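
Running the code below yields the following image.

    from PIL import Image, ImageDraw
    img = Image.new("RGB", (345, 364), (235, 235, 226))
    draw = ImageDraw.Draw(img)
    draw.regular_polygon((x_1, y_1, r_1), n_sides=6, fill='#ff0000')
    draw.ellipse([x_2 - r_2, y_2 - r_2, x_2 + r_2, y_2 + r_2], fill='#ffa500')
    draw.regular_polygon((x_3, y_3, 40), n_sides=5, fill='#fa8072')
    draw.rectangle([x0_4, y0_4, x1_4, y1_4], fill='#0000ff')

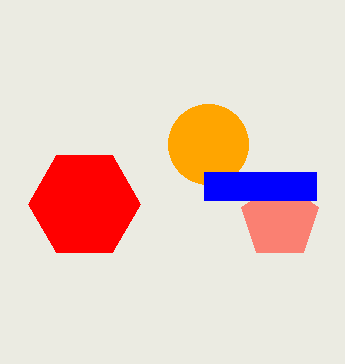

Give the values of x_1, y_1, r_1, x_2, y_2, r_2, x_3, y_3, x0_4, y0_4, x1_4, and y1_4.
x_1 = 84
y_1 = 204
r_1 = 56
x_2 = 208
y_2 = 144
r_2 = 40
x_3 = 280
y_3 = 220
x0_4 = 204
y0_4 = 172
x1_4 = 316
y1_4 = 200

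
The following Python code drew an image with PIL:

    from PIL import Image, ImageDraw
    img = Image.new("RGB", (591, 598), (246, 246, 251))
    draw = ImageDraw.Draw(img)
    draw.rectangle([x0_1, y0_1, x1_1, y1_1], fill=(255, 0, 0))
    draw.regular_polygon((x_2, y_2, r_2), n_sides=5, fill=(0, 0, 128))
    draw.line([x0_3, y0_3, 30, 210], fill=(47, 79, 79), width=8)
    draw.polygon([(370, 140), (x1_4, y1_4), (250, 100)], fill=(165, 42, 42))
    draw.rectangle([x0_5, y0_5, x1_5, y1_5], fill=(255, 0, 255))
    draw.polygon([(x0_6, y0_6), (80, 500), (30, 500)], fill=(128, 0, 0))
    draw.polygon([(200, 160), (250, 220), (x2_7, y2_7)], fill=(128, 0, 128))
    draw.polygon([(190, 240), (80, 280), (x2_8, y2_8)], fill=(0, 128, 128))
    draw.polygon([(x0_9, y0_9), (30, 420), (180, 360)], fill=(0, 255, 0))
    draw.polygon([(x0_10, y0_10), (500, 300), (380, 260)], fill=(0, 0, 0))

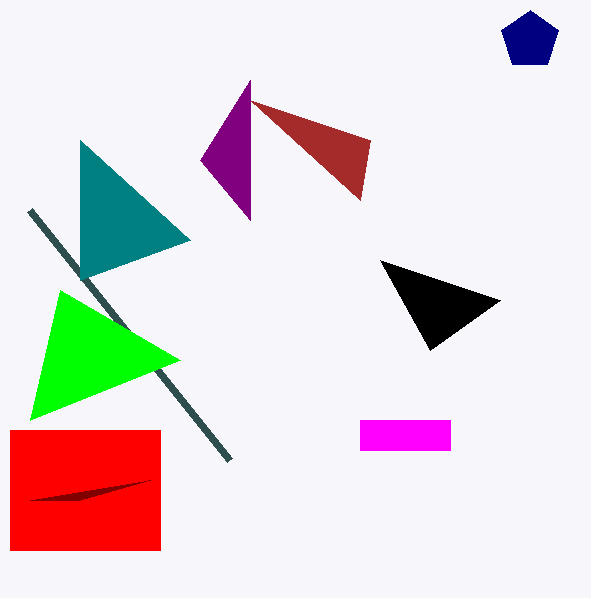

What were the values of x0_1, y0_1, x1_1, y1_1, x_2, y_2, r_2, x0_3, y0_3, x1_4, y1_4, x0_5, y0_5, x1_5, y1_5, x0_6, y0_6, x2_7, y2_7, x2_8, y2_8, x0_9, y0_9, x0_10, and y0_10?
x0_1 = 10; y0_1 = 430; x1_1 = 160; y1_1 = 550; x_2 = 530; y_2 = 40; r_2 = 30; x0_3 = 230; y0_3 = 460; x1_4 = 360; y1_4 = 200; x0_5 = 360; y0_5 = 420; x1_5 = 450; y1_5 = 450; x0_6 = 150; y0_6 = 480; x2_7 = 250; y2_7 = 80; x2_8 = 80; y2_8 = 140; x0_9 = 60; y0_9 = 290; x0_10 = 430; y0_10 = 350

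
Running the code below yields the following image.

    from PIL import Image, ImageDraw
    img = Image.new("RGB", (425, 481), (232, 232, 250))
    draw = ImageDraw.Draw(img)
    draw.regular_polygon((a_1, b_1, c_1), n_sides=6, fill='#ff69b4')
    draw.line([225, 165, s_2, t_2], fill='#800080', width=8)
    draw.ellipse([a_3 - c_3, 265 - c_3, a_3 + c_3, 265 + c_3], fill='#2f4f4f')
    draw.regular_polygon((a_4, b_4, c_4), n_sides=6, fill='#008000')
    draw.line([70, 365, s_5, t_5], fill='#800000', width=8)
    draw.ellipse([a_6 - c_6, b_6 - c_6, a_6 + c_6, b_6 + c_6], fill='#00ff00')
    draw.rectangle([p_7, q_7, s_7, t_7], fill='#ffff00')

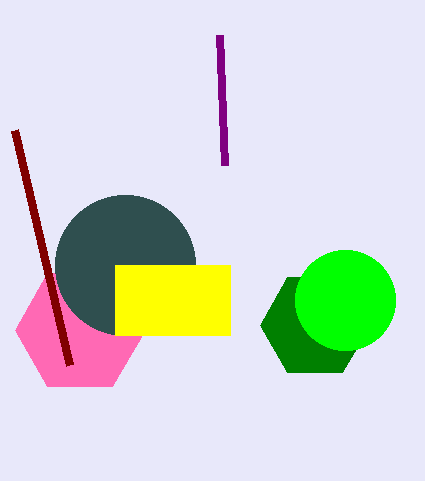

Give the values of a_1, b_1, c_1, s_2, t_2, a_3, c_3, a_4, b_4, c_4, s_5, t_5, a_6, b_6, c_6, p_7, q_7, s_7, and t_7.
a_1 = 80; b_1 = 330; c_1 = 65; s_2 = 220; t_2 = 35; a_3 = 125; c_3 = 70; a_4 = 315; b_4 = 325; c_4 = 55; s_5 = 15; t_5 = 130; a_6 = 345; b_6 = 300; c_6 = 50; p_7 = 115; q_7 = 265; s_7 = 230; t_7 = 335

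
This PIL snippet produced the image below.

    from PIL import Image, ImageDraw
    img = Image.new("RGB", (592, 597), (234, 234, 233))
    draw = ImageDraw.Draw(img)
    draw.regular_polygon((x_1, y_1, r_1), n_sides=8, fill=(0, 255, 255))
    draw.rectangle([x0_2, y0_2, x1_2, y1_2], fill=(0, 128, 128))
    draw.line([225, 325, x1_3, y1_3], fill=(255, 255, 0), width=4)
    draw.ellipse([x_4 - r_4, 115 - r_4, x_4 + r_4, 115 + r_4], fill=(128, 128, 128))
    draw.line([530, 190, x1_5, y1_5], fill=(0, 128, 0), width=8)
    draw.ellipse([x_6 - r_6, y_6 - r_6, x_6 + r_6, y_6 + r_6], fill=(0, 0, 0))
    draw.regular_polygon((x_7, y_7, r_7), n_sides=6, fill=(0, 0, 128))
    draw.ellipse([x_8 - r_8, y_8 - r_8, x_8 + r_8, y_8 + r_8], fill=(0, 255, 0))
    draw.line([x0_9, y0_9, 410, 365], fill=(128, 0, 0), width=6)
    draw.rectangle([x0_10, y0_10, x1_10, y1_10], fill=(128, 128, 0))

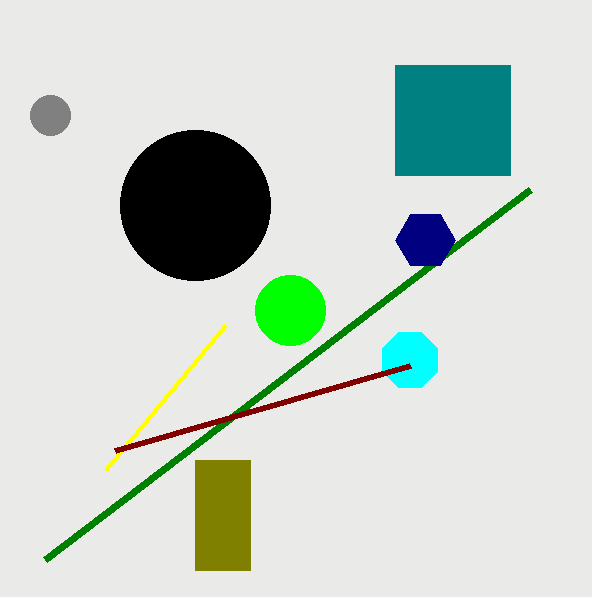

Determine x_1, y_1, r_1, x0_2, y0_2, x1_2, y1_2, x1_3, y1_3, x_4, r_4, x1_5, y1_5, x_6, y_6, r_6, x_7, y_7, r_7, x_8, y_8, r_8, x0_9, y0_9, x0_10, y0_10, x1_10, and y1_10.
x_1 = 410
y_1 = 360
r_1 = 30
x0_2 = 395
y0_2 = 65
x1_2 = 510
y1_2 = 175
x1_3 = 105
y1_3 = 470
x_4 = 50
r_4 = 20
x1_5 = 45
y1_5 = 560
x_6 = 195
y_6 = 205
r_6 = 75
x_7 = 425
y_7 = 240
r_7 = 30
x_8 = 290
y_8 = 310
r_8 = 35
x0_9 = 115
y0_9 = 450
x0_10 = 195
y0_10 = 460
x1_10 = 250
y1_10 = 570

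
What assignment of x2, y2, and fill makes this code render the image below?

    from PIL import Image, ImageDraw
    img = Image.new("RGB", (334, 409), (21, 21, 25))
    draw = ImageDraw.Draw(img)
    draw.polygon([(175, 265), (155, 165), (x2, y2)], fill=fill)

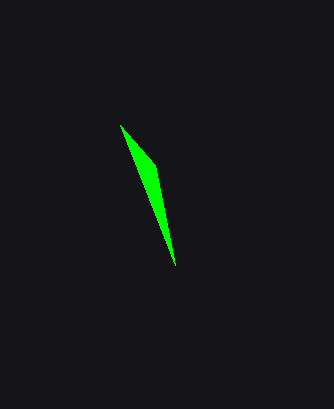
x2 = 120, y2 = 125, fill = 'lime'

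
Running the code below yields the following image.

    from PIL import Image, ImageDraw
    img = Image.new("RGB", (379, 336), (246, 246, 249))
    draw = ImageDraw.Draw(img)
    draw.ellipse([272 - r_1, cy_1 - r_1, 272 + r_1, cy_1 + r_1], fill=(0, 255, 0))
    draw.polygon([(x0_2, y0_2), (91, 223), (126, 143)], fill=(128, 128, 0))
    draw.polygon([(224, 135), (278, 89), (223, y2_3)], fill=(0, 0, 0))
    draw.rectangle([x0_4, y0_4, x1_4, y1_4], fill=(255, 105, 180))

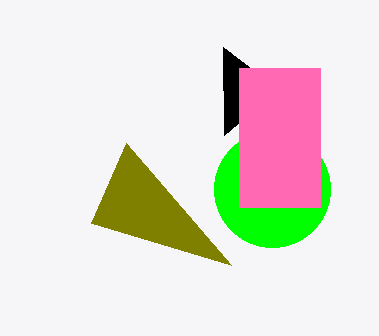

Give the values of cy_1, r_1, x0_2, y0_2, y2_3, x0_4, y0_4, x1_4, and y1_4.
cy_1 = 189
r_1 = 58
x0_2 = 231
y0_2 = 265
y2_3 = 47
x0_4 = 239
y0_4 = 68
x1_4 = 320
y1_4 = 207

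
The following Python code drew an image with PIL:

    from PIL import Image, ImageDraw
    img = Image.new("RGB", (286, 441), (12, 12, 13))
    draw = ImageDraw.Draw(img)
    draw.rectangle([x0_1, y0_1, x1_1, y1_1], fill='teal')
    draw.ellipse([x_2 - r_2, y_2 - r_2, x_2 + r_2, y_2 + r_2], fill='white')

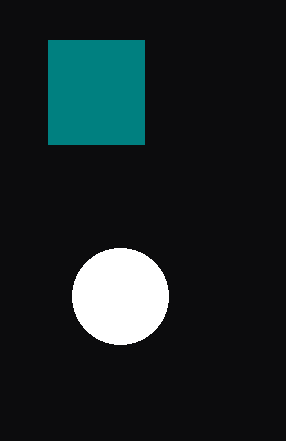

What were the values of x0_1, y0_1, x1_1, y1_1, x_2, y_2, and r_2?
x0_1 = 48
y0_1 = 40
x1_1 = 144
y1_1 = 144
x_2 = 120
y_2 = 296
r_2 = 48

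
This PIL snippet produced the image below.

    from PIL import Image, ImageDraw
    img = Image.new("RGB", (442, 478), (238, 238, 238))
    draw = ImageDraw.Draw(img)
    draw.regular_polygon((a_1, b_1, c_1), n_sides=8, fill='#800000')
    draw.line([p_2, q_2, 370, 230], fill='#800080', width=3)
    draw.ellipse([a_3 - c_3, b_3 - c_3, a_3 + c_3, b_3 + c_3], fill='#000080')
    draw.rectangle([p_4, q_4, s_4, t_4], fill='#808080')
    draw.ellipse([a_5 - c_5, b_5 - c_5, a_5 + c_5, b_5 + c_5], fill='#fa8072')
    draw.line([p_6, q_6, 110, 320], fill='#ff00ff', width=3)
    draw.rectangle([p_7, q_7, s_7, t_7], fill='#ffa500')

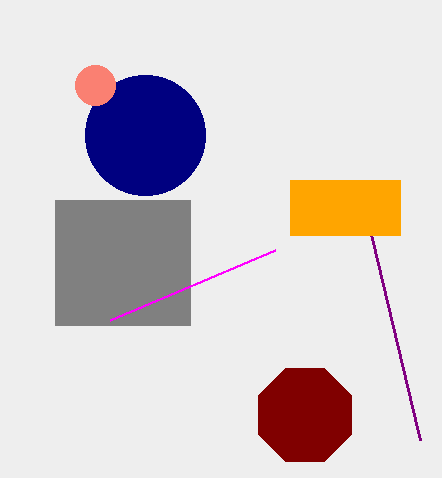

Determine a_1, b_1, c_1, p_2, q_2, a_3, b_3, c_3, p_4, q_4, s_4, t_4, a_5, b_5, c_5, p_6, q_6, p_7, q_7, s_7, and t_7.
a_1 = 305, b_1 = 415, c_1 = 50, p_2 = 420, q_2 = 440, a_3 = 145, b_3 = 135, c_3 = 60, p_4 = 55, q_4 = 200, s_4 = 190, t_4 = 325, a_5 = 95, b_5 = 85, c_5 = 20, p_6 = 275, q_6 = 250, p_7 = 290, q_7 = 180, s_7 = 400, t_7 = 235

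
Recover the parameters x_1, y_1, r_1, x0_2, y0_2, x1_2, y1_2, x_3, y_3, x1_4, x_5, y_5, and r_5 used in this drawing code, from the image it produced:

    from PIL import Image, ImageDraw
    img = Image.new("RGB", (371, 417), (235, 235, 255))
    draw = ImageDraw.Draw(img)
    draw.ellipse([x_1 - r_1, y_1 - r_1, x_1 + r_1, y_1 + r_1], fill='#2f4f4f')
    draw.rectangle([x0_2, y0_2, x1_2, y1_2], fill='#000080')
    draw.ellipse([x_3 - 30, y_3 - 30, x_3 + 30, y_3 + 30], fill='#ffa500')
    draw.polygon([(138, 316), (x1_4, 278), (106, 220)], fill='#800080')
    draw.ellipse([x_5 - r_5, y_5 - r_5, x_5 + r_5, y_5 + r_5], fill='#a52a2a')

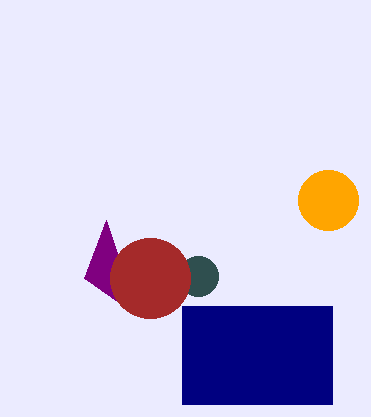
x_1 = 198, y_1 = 276, r_1 = 20, x0_2 = 182, y0_2 = 306, x1_2 = 332, y1_2 = 404, x_3 = 328, y_3 = 200, x1_4 = 84, x_5 = 150, y_5 = 278, r_5 = 40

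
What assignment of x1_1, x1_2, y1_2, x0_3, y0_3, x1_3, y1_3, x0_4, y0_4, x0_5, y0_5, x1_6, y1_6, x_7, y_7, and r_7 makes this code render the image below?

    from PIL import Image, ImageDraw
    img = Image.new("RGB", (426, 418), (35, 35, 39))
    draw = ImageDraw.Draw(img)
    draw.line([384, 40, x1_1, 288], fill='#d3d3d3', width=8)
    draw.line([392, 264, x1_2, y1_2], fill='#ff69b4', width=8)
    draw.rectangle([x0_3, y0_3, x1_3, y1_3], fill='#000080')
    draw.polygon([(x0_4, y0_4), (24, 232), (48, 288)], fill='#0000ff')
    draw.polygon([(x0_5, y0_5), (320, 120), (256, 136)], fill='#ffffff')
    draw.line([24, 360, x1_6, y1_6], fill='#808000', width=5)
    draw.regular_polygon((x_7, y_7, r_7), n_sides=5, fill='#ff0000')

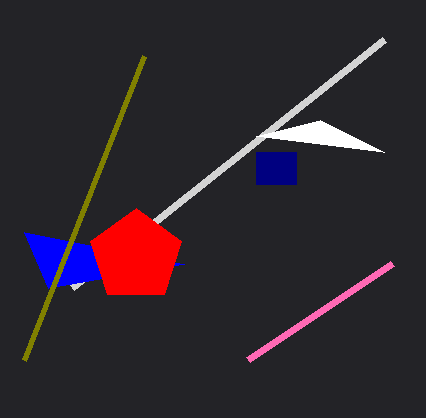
x1_1 = 72, x1_2 = 248, y1_2 = 360, x0_3 = 256, y0_3 = 152, x1_3 = 296, y1_3 = 184, x0_4 = 184, y0_4 = 264, x0_5 = 384, y0_5 = 152, x1_6 = 144, y1_6 = 56, x_7 = 136, y_7 = 256, r_7 = 48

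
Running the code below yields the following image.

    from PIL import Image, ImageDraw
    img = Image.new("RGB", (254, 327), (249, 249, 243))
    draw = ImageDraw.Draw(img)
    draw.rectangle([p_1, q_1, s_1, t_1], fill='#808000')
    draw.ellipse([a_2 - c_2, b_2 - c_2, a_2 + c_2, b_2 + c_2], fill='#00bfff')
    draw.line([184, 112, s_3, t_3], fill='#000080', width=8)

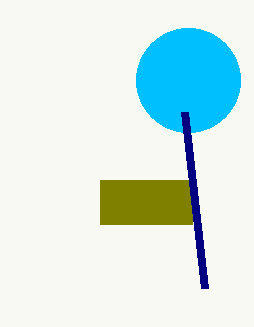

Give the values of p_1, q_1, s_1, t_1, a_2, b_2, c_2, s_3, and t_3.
p_1 = 100; q_1 = 180; s_1 = 192; t_1 = 224; a_2 = 188; b_2 = 80; c_2 = 52; s_3 = 204; t_3 = 288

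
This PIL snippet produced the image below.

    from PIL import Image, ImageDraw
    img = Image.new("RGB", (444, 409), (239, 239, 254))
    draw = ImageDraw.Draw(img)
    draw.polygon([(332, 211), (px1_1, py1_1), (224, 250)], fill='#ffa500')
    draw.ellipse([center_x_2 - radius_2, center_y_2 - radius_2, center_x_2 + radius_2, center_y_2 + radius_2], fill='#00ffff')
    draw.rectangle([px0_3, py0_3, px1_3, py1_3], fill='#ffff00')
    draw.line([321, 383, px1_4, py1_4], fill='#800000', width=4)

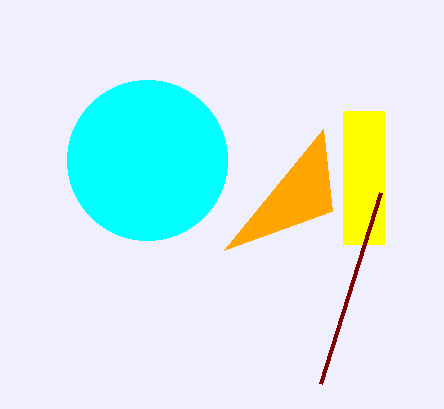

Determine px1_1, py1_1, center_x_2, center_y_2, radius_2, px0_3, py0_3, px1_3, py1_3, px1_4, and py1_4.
px1_1 = 323; py1_1 = 129; center_x_2 = 147; center_y_2 = 160; radius_2 = 80; px0_3 = 343; py0_3 = 111; px1_3 = 384; py1_3 = 244; px1_4 = 381; py1_4 = 192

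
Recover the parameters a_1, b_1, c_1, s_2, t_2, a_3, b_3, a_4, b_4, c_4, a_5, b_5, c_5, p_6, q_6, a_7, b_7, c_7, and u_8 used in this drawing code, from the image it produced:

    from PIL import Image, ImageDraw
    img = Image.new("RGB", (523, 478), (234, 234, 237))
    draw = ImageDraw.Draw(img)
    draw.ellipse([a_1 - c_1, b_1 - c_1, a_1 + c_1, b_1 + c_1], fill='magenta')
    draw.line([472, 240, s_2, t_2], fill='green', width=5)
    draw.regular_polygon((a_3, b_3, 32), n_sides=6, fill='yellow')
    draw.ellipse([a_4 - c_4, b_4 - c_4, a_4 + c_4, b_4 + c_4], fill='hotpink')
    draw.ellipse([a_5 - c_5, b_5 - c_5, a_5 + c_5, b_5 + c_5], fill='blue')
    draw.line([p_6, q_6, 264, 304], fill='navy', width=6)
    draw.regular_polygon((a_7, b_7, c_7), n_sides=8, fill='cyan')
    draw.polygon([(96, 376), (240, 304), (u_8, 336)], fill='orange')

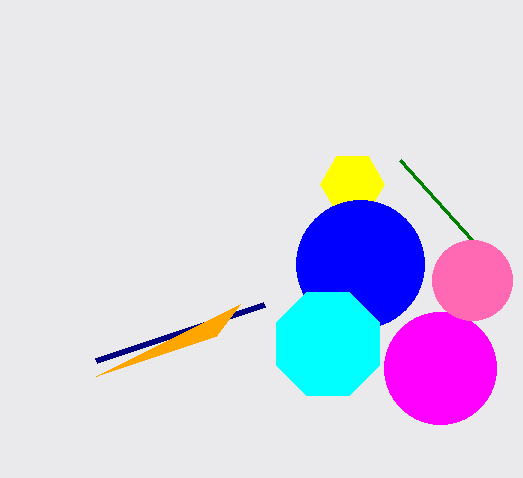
a_1 = 440
b_1 = 368
c_1 = 56
s_2 = 400
t_2 = 160
a_3 = 352
b_3 = 184
a_4 = 472
b_4 = 280
c_4 = 40
a_5 = 360
b_5 = 264
c_5 = 64
p_6 = 96
q_6 = 360
a_7 = 328
b_7 = 344
c_7 = 56
u_8 = 216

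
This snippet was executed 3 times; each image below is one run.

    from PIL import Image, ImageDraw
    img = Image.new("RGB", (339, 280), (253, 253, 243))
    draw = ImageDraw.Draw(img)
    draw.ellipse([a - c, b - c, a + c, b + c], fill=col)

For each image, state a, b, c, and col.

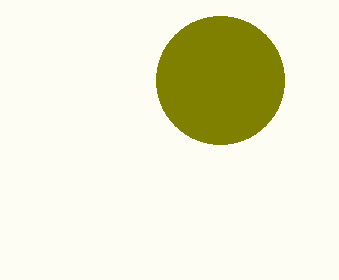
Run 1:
a = 220; b = 80; c = 64; col = 'olive'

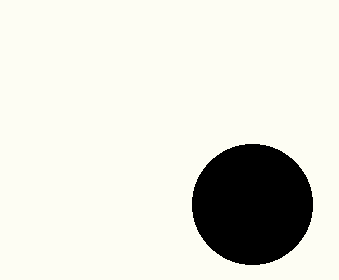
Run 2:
a = 252; b = 204; c = 60; col = 'black'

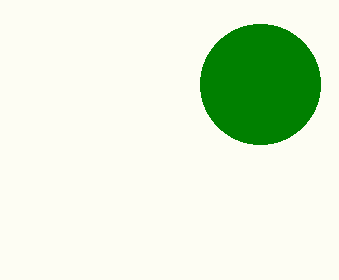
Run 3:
a = 260; b = 84; c = 60; col = 'green'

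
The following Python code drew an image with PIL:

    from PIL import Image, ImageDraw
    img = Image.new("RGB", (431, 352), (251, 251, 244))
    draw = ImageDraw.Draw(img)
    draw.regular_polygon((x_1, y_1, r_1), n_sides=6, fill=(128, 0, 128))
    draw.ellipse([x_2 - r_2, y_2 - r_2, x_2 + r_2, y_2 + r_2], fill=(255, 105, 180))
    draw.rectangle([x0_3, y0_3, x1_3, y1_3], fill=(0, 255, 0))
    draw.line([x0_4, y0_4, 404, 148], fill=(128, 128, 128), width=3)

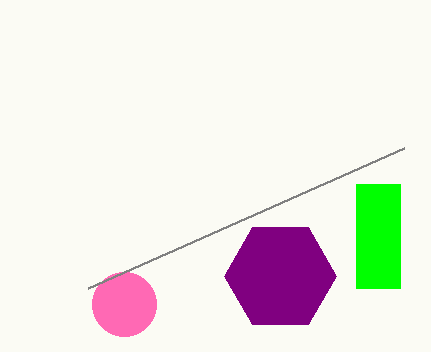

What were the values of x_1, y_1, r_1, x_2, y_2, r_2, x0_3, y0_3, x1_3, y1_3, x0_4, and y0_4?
x_1 = 280
y_1 = 276
r_1 = 56
x_2 = 124
y_2 = 304
r_2 = 32
x0_3 = 356
y0_3 = 184
x1_3 = 400
y1_3 = 288
x0_4 = 88
y0_4 = 288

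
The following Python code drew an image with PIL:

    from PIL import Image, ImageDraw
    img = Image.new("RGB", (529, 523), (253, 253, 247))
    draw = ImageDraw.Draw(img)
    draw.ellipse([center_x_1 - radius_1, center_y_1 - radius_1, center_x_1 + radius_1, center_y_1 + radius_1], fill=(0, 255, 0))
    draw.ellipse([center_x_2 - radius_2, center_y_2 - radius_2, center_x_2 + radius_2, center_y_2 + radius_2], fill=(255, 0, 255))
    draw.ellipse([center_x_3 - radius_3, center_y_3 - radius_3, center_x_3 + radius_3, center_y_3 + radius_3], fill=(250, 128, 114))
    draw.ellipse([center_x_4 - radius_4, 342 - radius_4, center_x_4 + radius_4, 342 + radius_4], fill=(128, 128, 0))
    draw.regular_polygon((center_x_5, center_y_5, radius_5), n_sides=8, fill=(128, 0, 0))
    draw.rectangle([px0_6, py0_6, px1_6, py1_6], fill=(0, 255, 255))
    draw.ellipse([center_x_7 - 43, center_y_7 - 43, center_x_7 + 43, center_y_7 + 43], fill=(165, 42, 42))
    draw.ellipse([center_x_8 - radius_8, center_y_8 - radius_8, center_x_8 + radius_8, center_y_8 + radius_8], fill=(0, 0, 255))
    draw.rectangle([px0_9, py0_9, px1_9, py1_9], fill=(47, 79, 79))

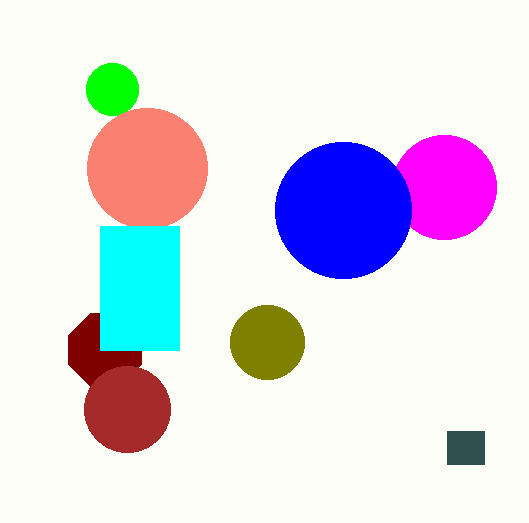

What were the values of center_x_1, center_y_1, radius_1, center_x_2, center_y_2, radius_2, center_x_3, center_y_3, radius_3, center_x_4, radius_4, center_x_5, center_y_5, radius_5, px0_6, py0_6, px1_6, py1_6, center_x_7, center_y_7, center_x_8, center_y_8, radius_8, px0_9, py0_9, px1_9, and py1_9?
center_x_1 = 112
center_y_1 = 89
radius_1 = 26
center_x_2 = 444
center_y_2 = 187
radius_2 = 52
center_x_3 = 147
center_y_3 = 168
radius_3 = 60
center_x_4 = 267
radius_4 = 37
center_x_5 = 105
center_y_5 = 350
radius_5 = 39
px0_6 = 100
py0_6 = 226
px1_6 = 179
py1_6 = 350
center_x_7 = 127
center_y_7 = 409
center_x_8 = 343
center_y_8 = 210
radius_8 = 68
px0_9 = 447
py0_9 = 431
px1_9 = 484
py1_9 = 464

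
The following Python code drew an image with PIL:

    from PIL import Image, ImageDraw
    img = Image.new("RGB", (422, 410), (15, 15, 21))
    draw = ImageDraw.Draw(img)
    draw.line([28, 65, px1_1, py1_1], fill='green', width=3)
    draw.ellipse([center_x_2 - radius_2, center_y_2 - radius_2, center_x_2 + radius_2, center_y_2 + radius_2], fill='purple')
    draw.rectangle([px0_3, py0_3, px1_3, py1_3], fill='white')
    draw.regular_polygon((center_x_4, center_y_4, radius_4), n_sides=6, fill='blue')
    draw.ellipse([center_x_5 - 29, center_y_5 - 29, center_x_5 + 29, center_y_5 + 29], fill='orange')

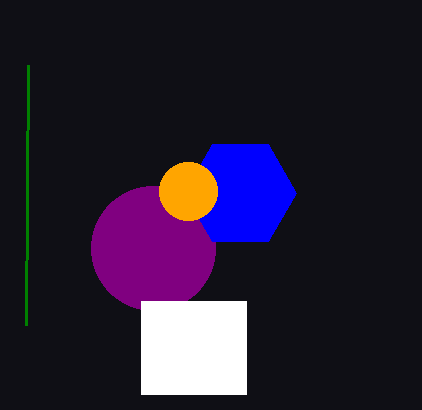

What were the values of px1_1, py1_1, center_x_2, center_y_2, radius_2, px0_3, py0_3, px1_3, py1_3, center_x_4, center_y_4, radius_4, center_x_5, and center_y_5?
px1_1 = 26
py1_1 = 325
center_x_2 = 153
center_y_2 = 248
radius_2 = 62
px0_3 = 141
py0_3 = 301
px1_3 = 246
py1_3 = 394
center_x_4 = 240
center_y_4 = 193
radius_4 = 56
center_x_5 = 188
center_y_5 = 191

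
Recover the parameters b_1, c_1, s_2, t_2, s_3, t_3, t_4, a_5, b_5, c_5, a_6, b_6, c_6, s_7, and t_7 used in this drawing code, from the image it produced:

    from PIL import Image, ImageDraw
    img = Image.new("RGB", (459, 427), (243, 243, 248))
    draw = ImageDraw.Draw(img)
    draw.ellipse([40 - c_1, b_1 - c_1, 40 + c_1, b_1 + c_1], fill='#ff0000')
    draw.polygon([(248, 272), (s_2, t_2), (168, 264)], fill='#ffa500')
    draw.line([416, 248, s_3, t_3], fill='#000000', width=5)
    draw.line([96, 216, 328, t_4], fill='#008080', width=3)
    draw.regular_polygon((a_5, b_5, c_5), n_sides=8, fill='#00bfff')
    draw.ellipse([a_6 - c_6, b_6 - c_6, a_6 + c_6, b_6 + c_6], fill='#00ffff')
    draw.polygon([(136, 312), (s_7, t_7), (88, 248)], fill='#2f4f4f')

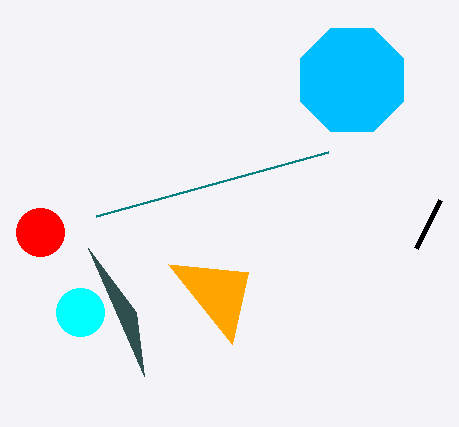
b_1 = 232, c_1 = 24, s_2 = 232, t_2 = 344, s_3 = 440, t_3 = 200, t_4 = 152, a_5 = 352, b_5 = 80, c_5 = 56, a_6 = 80, b_6 = 312, c_6 = 24, s_7 = 144, t_7 = 376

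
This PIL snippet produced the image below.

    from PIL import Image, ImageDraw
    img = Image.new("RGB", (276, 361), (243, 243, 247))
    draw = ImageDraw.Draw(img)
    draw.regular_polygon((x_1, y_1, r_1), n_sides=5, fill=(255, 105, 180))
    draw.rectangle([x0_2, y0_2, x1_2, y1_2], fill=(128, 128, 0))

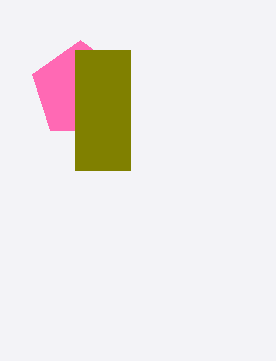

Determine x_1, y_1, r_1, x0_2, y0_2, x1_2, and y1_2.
x_1 = 80, y_1 = 90, r_1 = 50, x0_2 = 75, y0_2 = 50, x1_2 = 130, y1_2 = 170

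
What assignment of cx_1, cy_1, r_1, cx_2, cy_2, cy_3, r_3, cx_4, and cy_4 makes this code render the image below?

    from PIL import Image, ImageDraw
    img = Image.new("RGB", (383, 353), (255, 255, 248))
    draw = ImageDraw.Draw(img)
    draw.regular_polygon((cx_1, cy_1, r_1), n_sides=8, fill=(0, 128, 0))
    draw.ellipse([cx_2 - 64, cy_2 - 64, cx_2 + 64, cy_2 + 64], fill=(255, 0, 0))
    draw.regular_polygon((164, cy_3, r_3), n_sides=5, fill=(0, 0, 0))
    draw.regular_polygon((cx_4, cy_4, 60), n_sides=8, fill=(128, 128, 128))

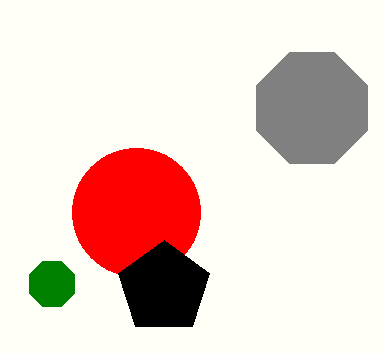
cx_1 = 52
cy_1 = 284
r_1 = 24
cx_2 = 136
cy_2 = 212
cy_3 = 288
r_3 = 48
cx_4 = 312
cy_4 = 108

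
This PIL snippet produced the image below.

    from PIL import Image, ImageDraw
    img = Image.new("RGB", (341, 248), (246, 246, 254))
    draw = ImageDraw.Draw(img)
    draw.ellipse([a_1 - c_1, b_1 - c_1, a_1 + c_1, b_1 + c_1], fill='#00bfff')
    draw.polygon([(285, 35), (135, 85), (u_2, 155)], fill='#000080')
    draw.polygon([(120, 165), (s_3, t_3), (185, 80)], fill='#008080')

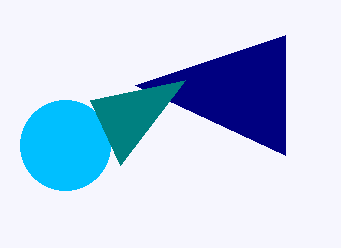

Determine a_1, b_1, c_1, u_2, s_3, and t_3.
a_1 = 65; b_1 = 145; c_1 = 45; u_2 = 285; s_3 = 90; t_3 = 100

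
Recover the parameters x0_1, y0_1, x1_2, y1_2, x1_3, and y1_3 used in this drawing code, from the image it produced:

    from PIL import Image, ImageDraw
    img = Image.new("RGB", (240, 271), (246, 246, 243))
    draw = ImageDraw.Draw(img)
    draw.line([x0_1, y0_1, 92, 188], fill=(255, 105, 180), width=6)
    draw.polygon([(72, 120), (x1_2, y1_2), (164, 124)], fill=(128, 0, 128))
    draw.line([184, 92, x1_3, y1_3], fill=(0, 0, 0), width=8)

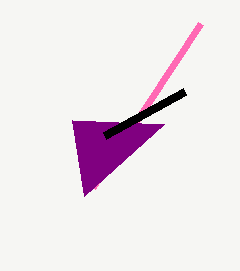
x0_1 = 200, y0_1 = 24, x1_2 = 84, y1_2 = 196, x1_3 = 104, y1_3 = 136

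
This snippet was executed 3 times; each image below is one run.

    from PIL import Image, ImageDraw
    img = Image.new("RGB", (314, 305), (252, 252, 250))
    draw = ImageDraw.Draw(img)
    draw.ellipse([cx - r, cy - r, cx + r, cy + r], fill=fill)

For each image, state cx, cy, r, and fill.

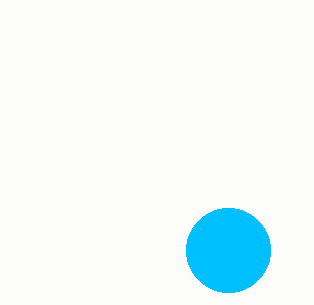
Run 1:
cx = 228, cy = 250, r = 42, fill = 'deepskyblue'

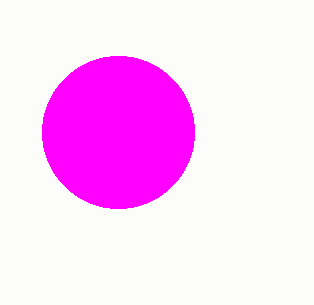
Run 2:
cx = 118; cy = 132; r = 76; fill = 'magenta'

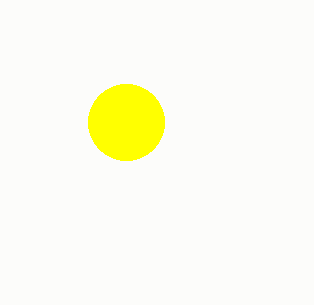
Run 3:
cx = 126; cy = 122; r = 38; fill = 'yellow'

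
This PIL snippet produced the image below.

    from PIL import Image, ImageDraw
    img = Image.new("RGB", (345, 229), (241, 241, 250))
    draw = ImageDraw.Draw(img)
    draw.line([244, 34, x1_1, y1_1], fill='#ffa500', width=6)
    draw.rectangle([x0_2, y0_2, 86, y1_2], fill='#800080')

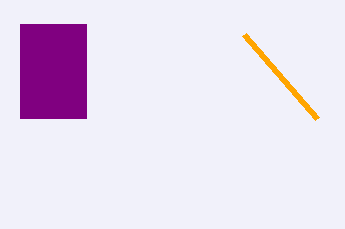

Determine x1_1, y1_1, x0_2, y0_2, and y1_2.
x1_1 = 317, y1_1 = 118, x0_2 = 20, y0_2 = 24, y1_2 = 118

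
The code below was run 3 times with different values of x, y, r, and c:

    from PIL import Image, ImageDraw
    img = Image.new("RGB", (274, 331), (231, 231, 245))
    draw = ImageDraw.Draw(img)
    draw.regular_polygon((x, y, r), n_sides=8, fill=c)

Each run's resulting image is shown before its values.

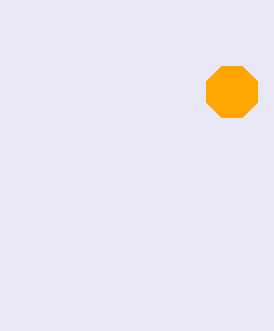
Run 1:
x = 232
y = 92
r = 28
c = 'orange'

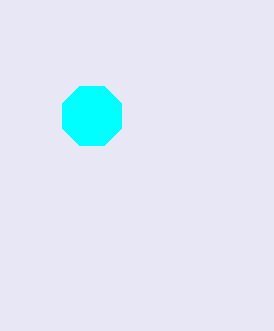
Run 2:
x = 92
y = 116
r = 32
c = 'cyan'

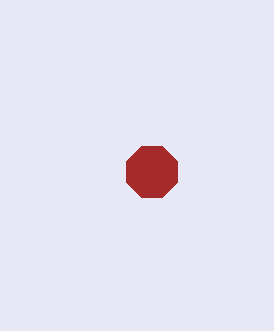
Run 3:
x = 152, y = 172, r = 28, c = 'brown'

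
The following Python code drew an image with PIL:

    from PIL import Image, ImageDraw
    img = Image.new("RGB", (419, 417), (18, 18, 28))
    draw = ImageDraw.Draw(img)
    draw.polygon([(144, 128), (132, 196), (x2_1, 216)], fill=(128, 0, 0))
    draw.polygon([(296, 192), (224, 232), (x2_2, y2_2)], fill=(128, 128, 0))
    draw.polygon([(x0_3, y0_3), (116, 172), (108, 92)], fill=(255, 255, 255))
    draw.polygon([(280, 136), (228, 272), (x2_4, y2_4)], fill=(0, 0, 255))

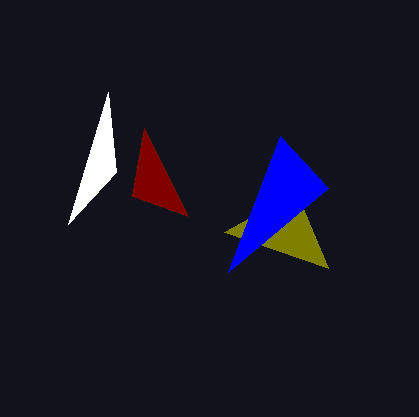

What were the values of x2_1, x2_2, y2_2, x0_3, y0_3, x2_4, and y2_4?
x2_1 = 188
x2_2 = 328
y2_2 = 268
x0_3 = 68
y0_3 = 224
x2_4 = 328
y2_4 = 188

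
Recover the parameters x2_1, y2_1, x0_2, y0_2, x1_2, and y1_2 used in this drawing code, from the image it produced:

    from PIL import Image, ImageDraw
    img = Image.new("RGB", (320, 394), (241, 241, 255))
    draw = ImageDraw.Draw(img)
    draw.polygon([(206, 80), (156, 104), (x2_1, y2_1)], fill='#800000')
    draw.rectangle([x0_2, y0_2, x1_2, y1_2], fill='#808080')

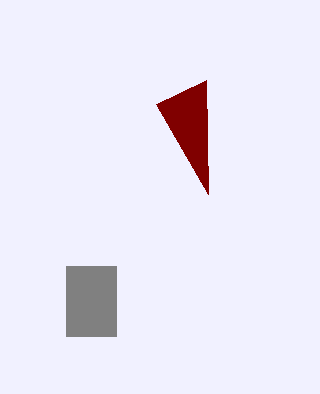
x2_1 = 208; y2_1 = 194; x0_2 = 66; y0_2 = 266; x1_2 = 116; y1_2 = 336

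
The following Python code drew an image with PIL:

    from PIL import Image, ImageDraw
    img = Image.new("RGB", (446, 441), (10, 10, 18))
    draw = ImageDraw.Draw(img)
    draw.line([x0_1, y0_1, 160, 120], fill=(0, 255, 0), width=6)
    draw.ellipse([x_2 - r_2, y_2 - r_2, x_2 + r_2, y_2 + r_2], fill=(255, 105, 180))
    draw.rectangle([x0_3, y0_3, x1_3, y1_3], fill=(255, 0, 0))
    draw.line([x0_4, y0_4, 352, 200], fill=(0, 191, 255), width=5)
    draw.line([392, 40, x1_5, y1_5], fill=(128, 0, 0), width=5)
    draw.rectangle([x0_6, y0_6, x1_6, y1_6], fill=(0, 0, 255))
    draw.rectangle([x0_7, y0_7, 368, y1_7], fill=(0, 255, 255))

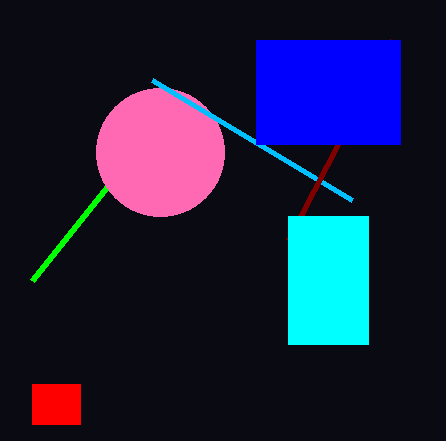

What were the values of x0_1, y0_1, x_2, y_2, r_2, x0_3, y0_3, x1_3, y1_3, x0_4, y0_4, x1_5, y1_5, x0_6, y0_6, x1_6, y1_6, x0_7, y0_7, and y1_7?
x0_1 = 32
y0_1 = 280
x_2 = 160
y_2 = 152
r_2 = 64
x0_3 = 32
y0_3 = 384
x1_3 = 80
y1_3 = 424
x0_4 = 152
y0_4 = 80
x1_5 = 288
y1_5 = 240
x0_6 = 256
y0_6 = 40
x1_6 = 400
y1_6 = 144
x0_7 = 288
y0_7 = 216
y1_7 = 344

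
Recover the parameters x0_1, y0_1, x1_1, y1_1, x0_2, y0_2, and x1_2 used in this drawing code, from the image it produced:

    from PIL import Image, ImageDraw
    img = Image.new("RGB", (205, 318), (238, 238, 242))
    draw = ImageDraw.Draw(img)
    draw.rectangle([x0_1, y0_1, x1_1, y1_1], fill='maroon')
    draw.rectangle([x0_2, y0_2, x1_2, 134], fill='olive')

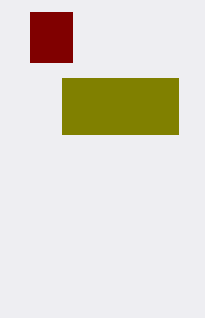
x0_1 = 30
y0_1 = 12
x1_1 = 72
y1_1 = 62
x0_2 = 62
y0_2 = 78
x1_2 = 178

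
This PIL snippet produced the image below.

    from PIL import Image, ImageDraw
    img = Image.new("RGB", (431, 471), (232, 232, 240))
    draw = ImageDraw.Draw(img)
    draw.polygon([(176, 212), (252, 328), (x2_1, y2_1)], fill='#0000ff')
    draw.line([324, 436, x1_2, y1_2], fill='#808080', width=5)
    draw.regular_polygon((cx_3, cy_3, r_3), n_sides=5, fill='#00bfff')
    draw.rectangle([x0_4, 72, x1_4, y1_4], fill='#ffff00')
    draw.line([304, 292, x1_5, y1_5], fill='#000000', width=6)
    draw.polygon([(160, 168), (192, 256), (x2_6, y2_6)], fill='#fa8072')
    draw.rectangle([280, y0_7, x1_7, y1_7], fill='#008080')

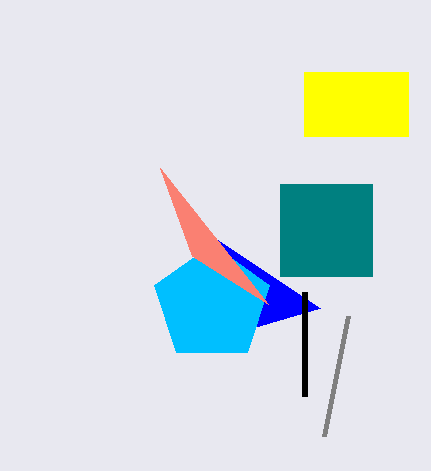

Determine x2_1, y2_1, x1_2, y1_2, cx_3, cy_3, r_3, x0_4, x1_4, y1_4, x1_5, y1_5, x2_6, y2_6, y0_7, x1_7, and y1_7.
x2_1 = 320
y2_1 = 308
x1_2 = 348
y1_2 = 316
cx_3 = 212
cy_3 = 304
r_3 = 60
x0_4 = 304
x1_4 = 408
y1_4 = 136
x1_5 = 304
y1_5 = 396
x2_6 = 268
y2_6 = 304
y0_7 = 184
x1_7 = 372
y1_7 = 276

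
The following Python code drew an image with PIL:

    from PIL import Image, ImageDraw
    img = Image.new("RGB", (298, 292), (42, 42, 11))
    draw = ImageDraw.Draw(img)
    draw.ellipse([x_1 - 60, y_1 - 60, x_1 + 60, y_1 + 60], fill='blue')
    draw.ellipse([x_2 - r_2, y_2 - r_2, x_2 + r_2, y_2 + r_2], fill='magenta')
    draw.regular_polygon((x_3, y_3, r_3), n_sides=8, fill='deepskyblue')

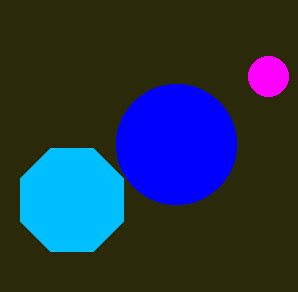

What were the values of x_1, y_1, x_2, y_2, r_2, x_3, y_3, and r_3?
x_1 = 176; y_1 = 144; x_2 = 268; y_2 = 76; r_2 = 20; x_3 = 72; y_3 = 200; r_3 = 56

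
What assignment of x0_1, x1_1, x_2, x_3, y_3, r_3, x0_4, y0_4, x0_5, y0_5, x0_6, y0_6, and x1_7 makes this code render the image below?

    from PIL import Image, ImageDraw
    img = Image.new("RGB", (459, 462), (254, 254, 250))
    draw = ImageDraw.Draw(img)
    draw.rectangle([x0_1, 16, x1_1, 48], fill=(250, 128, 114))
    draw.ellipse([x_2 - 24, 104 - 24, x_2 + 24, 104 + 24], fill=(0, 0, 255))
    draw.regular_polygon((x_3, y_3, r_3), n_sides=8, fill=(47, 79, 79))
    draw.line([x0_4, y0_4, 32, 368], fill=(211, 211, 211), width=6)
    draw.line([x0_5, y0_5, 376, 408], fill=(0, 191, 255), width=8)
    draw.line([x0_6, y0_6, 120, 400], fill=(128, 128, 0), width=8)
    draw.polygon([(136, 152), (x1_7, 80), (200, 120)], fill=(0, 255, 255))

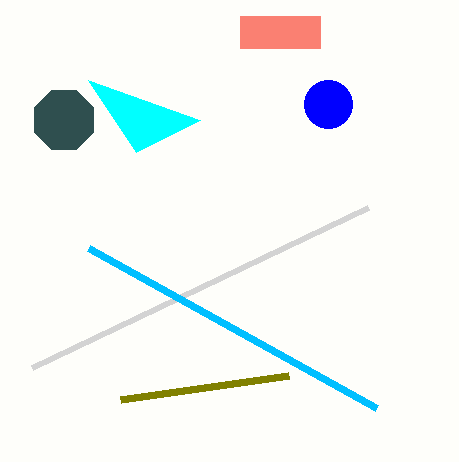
x0_1 = 240
x1_1 = 320
x_2 = 328
x_3 = 64
y_3 = 120
r_3 = 32
x0_4 = 368
y0_4 = 208
x0_5 = 88
y0_5 = 248
x0_6 = 288
y0_6 = 376
x1_7 = 88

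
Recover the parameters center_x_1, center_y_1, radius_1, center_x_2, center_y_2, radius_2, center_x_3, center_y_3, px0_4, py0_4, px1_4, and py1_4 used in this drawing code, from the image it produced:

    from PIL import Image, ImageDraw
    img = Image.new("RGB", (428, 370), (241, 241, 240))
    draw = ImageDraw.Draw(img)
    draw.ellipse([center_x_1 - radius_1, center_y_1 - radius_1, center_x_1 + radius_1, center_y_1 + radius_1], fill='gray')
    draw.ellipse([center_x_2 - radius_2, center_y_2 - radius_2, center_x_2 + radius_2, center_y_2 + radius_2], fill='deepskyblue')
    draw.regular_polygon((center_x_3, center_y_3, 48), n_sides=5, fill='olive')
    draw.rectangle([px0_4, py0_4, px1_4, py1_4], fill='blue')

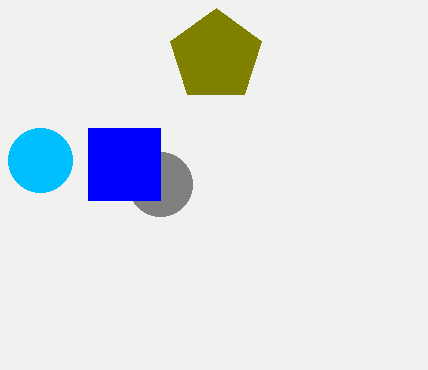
center_x_1 = 160; center_y_1 = 184; radius_1 = 32; center_x_2 = 40; center_y_2 = 160; radius_2 = 32; center_x_3 = 216; center_y_3 = 56; px0_4 = 88; py0_4 = 128; px1_4 = 160; py1_4 = 200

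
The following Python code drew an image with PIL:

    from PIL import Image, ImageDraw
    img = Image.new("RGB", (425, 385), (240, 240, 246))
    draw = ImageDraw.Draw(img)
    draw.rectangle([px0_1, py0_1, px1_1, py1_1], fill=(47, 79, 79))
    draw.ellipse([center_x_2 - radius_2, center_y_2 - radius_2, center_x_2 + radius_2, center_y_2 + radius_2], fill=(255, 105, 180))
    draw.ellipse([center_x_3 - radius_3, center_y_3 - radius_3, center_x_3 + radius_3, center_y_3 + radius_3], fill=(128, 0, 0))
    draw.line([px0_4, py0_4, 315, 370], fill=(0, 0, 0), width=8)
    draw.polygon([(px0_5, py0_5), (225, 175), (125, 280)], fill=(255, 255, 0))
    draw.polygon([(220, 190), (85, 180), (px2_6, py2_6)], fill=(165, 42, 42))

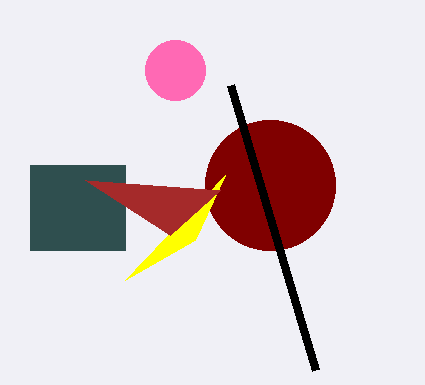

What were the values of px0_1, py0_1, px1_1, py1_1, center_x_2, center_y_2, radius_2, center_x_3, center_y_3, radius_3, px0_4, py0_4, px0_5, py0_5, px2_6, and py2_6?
px0_1 = 30
py0_1 = 165
px1_1 = 125
py1_1 = 250
center_x_2 = 175
center_y_2 = 70
radius_2 = 30
center_x_3 = 270
center_y_3 = 185
radius_3 = 65
px0_4 = 230
py0_4 = 85
px0_5 = 195
py0_5 = 240
px2_6 = 170
py2_6 = 235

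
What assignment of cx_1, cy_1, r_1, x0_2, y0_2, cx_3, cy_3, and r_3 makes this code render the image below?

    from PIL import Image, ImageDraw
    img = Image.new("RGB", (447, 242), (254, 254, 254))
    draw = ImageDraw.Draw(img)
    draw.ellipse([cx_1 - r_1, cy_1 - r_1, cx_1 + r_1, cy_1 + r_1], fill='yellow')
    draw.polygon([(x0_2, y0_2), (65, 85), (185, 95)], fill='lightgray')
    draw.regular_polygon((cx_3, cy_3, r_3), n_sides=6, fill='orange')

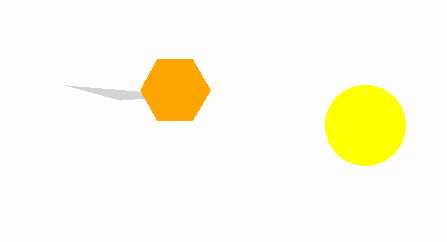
cx_1 = 365
cy_1 = 125
r_1 = 40
x0_2 = 120
y0_2 = 100
cx_3 = 175
cy_3 = 90
r_3 = 35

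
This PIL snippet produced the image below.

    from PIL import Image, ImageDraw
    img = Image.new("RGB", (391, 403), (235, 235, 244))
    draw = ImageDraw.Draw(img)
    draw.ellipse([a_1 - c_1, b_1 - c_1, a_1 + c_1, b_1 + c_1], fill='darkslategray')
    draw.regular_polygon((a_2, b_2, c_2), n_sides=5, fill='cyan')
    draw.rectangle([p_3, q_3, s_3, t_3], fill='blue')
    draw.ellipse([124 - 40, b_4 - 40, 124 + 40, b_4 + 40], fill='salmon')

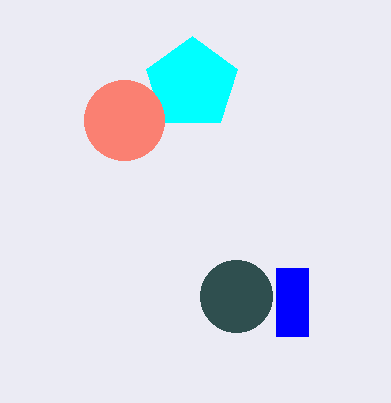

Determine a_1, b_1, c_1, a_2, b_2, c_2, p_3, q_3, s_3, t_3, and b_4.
a_1 = 236, b_1 = 296, c_1 = 36, a_2 = 192, b_2 = 84, c_2 = 48, p_3 = 276, q_3 = 268, s_3 = 308, t_3 = 336, b_4 = 120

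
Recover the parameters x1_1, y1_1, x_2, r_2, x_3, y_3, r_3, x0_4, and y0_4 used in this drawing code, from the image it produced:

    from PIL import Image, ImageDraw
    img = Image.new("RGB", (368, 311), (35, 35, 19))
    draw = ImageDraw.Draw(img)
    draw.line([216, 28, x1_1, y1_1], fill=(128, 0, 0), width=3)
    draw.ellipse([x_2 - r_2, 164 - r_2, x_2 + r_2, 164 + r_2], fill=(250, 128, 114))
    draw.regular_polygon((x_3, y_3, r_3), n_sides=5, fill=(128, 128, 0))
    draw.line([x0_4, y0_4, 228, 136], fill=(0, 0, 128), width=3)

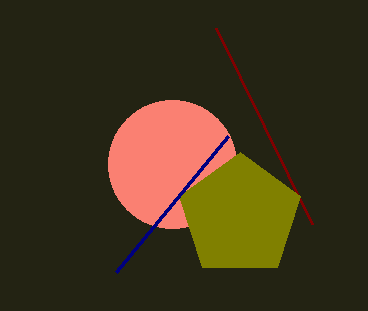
x1_1 = 312; y1_1 = 224; x_2 = 172; r_2 = 64; x_3 = 240; y_3 = 216; r_3 = 64; x0_4 = 116; y0_4 = 272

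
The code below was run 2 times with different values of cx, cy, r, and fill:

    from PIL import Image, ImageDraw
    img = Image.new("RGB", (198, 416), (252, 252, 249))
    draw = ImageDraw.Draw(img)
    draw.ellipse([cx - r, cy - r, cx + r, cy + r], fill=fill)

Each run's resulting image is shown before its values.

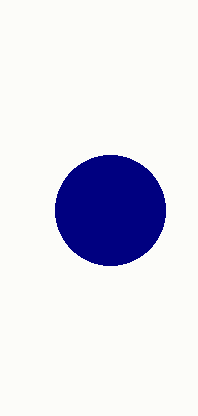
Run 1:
cx = 110; cy = 210; r = 55; fill = 'navy'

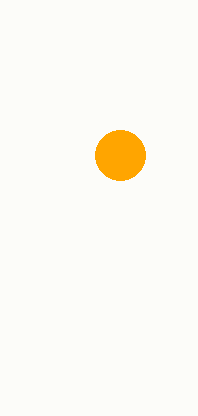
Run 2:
cx = 120, cy = 155, r = 25, fill = 'orange'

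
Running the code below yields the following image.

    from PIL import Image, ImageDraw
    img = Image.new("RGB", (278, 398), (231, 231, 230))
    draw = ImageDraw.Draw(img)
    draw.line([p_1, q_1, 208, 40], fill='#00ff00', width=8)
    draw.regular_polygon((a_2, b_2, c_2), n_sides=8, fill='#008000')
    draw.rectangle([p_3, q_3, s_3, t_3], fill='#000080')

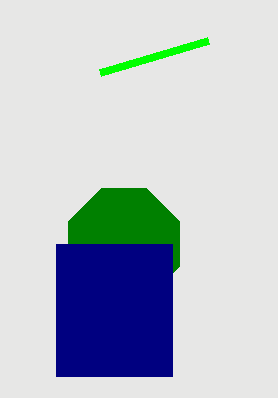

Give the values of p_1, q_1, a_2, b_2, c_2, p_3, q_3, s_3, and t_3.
p_1 = 100; q_1 = 72; a_2 = 124; b_2 = 244; c_2 = 60; p_3 = 56; q_3 = 244; s_3 = 172; t_3 = 376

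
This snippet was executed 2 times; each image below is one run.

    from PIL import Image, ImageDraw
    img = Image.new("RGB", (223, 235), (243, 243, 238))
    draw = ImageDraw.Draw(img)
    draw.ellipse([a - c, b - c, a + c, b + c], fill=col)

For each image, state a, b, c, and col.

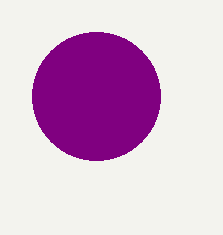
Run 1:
a = 96
b = 96
c = 64
col = 'purple'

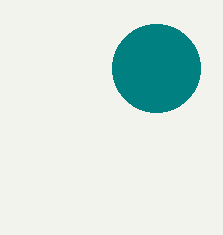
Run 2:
a = 156
b = 68
c = 44
col = 'teal'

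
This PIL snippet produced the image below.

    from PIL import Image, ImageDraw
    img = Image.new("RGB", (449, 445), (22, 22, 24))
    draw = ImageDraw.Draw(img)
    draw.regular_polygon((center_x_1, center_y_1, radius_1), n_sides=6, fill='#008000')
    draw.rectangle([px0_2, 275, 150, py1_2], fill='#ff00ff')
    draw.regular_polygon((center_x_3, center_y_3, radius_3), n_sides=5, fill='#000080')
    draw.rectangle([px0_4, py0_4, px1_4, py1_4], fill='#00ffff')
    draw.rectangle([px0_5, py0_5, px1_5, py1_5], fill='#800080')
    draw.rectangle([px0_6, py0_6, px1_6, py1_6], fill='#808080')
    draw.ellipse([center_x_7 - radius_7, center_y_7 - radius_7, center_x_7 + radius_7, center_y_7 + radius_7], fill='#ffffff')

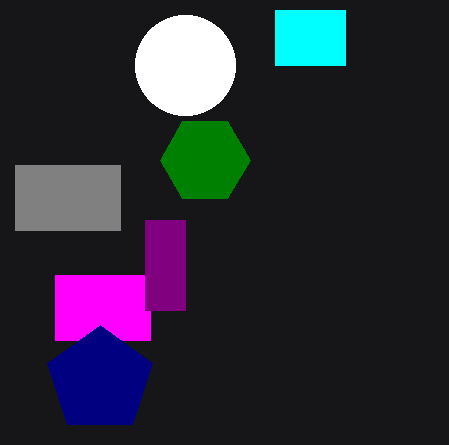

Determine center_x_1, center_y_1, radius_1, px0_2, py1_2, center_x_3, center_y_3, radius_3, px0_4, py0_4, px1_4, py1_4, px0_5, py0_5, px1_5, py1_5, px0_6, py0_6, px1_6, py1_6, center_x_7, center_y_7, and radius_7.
center_x_1 = 205, center_y_1 = 160, radius_1 = 45, px0_2 = 55, py1_2 = 340, center_x_3 = 100, center_y_3 = 380, radius_3 = 55, px0_4 = 275, py0_4 = 10, px1_4 = 345, py1_4 = 65, px0_5 = 145, py0_5 = 220, px1_5 = 185, py1_5 = 310, px0_6 = 15, py0_6 = 165, px1_6 = 120, py1_6 = 230, center_x_7 = 185, center_y_7 = 65, radius_7 = 50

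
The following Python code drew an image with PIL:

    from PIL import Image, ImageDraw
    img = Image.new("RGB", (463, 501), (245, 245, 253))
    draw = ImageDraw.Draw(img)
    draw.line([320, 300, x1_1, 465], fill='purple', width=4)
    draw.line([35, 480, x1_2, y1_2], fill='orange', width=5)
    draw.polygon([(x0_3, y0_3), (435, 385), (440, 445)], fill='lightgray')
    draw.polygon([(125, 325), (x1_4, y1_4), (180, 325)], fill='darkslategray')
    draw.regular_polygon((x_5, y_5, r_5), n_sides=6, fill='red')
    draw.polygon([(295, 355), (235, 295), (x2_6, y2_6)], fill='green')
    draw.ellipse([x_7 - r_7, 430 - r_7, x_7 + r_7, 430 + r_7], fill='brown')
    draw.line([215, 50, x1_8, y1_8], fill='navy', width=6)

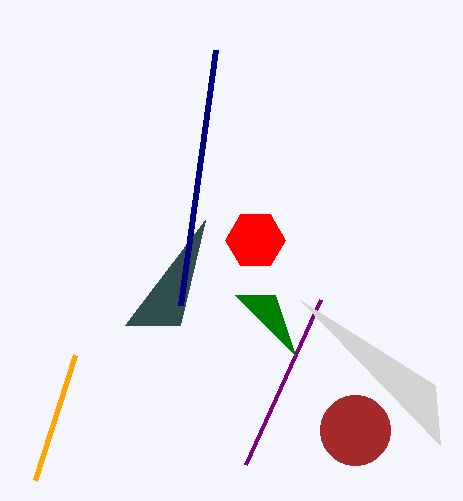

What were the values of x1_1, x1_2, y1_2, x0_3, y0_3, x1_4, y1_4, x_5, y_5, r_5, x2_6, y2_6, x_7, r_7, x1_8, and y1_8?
x1_1 = 245
x1_2 = 75
y1_2 = 355
x0_3 = 300
y0_3 = 300
x1_4 = 205
y1_4 = 220
x_5 = 255
y_5 = 240
r_5 = 30
x2_6 = 275
y2_6 = 295
x_7 = 355
r_7 = 35
x1_8 = 180
y1_8 = 305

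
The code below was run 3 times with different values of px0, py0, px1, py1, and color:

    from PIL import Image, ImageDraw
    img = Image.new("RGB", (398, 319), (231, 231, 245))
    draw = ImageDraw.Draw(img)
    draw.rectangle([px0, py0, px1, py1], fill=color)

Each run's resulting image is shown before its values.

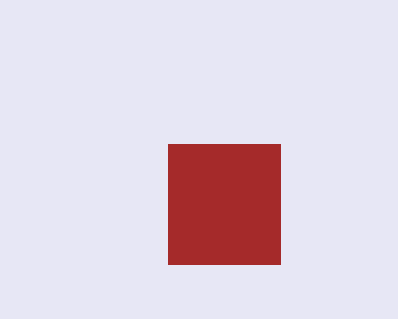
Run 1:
px0 = 168, py0 = 144, px1 = 280, py1 = 264, color = 'brown'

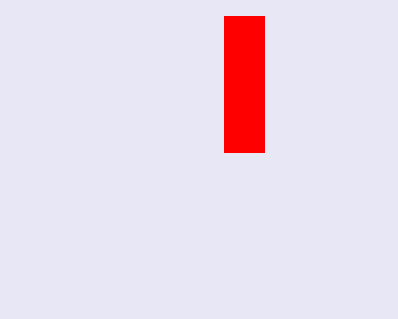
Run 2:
px0 = 224; py0 = 16; px1 = 264; py1 = 152; color = 'red'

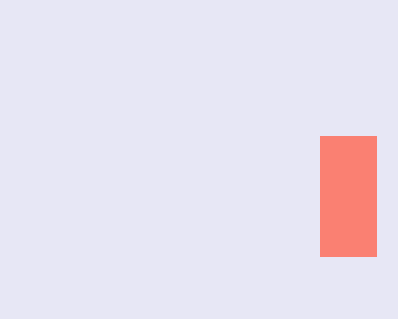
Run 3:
px0 = 320; py0 = 136; px1 = 376; py1 = 256; color = 'salmon'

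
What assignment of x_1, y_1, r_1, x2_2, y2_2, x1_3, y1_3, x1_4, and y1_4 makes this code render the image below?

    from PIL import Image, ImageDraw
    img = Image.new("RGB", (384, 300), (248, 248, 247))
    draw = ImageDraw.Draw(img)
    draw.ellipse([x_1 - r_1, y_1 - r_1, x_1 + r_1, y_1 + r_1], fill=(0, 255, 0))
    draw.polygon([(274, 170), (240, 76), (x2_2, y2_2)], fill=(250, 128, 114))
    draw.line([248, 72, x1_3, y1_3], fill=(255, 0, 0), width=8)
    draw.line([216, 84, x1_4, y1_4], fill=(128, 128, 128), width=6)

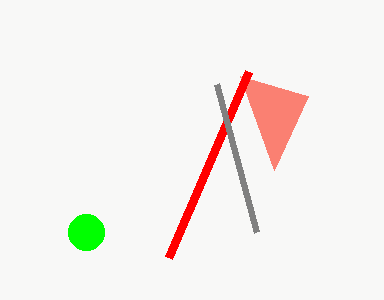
x_1 = 86
y_1 = 232
r_1 = 18
x2_2 = 308
y2_2 = 96
x1_3 = 168
y1_3 = 258
x1_4 = 256
y1_4 = 232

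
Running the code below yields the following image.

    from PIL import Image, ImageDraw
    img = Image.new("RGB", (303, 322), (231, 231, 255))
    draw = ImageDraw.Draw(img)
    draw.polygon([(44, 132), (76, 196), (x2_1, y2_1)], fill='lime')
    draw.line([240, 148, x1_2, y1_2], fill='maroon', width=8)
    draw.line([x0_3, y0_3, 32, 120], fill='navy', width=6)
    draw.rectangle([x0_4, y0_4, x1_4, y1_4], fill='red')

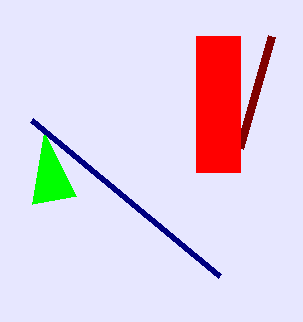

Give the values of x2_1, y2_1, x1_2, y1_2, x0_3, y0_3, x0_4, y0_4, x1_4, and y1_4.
x2_1 = 32, y2_1 = 204, x1_2 = 272, y1_2 = 36, x0_3 = 220, y0_3 = 276, x0_4 = 196, y0_4 = 36, x1_4 = 240, y1_4 = 172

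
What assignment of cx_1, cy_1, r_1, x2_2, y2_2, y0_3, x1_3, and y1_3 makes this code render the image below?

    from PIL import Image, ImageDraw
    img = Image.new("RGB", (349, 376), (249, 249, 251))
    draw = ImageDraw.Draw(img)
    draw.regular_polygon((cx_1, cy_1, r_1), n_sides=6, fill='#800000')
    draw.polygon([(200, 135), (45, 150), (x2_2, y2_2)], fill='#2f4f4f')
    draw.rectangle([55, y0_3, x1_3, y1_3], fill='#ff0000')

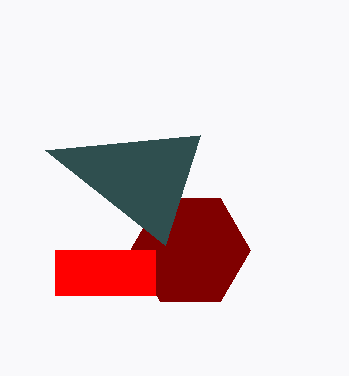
cx_1 = 190; cy_1 = 250; r_1 = 60; x2_2 = 165; y2_2 = 245; y0_3 = 250; x1_3 = 155; y1_3 = 295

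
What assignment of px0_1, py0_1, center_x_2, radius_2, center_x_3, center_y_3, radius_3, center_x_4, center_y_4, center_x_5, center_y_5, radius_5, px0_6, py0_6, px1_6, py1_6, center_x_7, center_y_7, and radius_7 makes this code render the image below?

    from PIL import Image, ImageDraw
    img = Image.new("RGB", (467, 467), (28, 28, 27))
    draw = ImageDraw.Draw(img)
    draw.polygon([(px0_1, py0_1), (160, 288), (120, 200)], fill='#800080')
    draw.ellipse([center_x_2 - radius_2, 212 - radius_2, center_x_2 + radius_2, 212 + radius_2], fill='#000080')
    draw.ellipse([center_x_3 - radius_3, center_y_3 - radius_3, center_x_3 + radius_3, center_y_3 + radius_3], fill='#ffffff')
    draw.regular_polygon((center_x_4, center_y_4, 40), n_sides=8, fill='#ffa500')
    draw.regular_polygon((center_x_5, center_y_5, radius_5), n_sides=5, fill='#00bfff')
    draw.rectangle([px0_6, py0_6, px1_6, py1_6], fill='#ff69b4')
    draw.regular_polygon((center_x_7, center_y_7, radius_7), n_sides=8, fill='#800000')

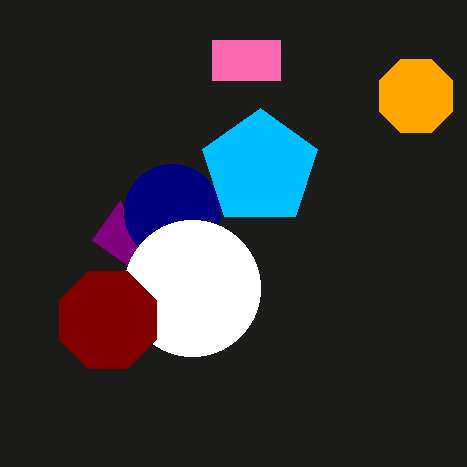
px0_1 = 92; py0_1 = 240; center_x_2 = 172; radius_2 = 48; center_x_3 = 192; center_y_3 = 288; radius_3 = 68; center_x_4 = 416; center_y_4 = 96; center_x_5 = 260; center_y_5 = 168; radius_5 = 60; px0_6 = 212; py0_6 = 40; px1_6 = 280; py1_6 = 80; center_x_7 = 108; center_y_7 = 320; radius_7 = 52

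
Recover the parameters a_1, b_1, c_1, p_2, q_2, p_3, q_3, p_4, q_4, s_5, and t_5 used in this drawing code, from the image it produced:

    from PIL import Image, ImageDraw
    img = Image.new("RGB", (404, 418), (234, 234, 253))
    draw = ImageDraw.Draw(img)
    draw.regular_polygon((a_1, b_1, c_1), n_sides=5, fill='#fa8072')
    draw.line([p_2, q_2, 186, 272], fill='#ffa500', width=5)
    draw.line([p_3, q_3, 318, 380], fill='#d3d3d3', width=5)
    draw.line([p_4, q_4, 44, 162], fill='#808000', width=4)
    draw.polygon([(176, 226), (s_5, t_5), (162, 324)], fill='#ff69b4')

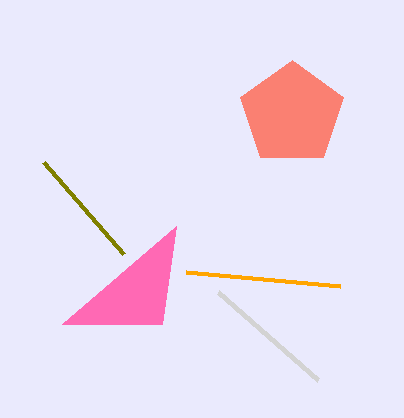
a_1 = 292, b_1 = 114, c_1 = 54, p_2 = 340, q_2 = 286, p_3 = 218, q_3 = 292, p_4 = 124, q_4 = 254, s_5 = 62, t_5 = 324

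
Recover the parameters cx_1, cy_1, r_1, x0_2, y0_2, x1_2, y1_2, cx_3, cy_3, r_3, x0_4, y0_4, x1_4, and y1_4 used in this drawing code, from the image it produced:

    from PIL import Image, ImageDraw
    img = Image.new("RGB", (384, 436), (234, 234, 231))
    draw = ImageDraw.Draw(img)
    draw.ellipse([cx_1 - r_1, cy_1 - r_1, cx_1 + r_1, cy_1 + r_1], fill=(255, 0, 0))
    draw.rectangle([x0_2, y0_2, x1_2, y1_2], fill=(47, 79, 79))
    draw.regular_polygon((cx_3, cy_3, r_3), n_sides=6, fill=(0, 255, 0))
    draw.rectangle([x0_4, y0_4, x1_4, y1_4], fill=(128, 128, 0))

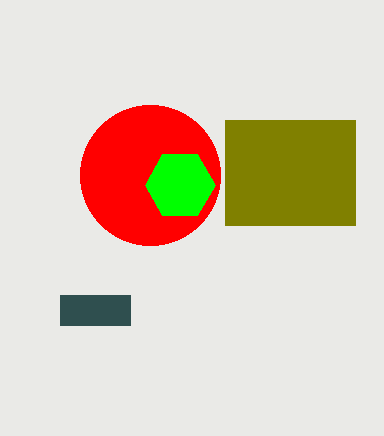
cx_1 = 150
cy_1 = 175
r_1 = 70
x0_2 = 60
y0_2 = 295
x1_2 = 130
y1_2 = 325
cx_3 = 180
cy_3 = 185
r_3 = 35
x0_4 = 225
y0_4 = 120
x1_4 = 355
y1_4 = 225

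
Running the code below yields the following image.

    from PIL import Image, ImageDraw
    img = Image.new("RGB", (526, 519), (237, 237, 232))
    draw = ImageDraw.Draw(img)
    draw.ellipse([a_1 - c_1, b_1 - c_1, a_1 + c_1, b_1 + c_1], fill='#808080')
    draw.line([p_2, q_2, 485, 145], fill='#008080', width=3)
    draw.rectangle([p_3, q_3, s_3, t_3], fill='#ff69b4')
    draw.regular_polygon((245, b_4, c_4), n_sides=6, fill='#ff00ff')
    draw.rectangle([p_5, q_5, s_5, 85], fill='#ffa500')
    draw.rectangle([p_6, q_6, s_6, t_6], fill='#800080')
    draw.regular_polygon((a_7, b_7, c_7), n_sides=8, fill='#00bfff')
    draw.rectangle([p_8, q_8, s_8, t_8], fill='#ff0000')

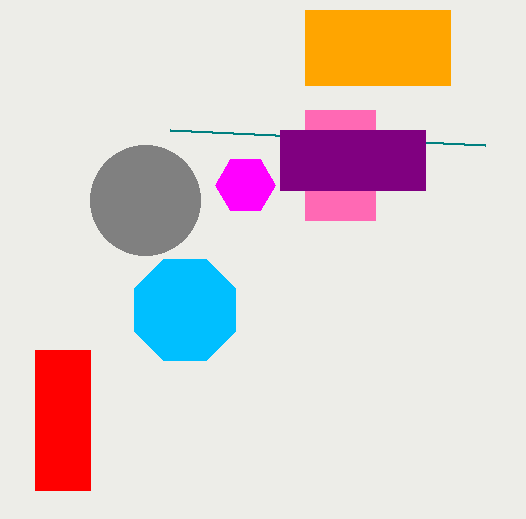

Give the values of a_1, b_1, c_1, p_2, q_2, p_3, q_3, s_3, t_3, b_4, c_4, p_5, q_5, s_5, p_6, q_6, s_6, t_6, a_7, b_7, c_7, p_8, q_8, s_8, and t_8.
a_1 = 145; b_1 = 200; c_1 = 55; p_2 = 170; q_2 = 130; p_3 = 305; q_3 = 110; s_3 = 375; t_3 = 220; b_4 = 185; c_4 = 30; p_5 = 305; q_5 = 10; s_5 = 450; p_6 = 280; q_6 = 130; s_6 = 425; t_6 = 190; a_7 = 185; b_7 = 310; c_7 = 55; p_8 = 35; q_8 = 350; s_8 = 90; t_8 = 490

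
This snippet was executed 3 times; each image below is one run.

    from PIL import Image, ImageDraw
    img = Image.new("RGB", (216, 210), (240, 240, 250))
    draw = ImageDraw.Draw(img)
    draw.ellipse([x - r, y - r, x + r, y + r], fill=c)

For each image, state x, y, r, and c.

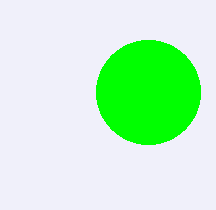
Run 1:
x = 148
y = 92
r = 52
c = 'lime'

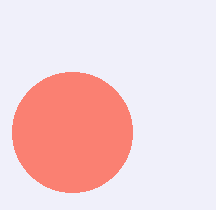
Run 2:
x = 72, y = 132, r = 60, c = 'salmon'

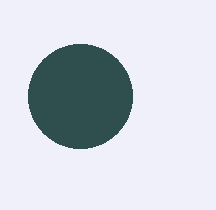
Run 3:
x = 80; y = 96; r = 52; c = 'darkslategray'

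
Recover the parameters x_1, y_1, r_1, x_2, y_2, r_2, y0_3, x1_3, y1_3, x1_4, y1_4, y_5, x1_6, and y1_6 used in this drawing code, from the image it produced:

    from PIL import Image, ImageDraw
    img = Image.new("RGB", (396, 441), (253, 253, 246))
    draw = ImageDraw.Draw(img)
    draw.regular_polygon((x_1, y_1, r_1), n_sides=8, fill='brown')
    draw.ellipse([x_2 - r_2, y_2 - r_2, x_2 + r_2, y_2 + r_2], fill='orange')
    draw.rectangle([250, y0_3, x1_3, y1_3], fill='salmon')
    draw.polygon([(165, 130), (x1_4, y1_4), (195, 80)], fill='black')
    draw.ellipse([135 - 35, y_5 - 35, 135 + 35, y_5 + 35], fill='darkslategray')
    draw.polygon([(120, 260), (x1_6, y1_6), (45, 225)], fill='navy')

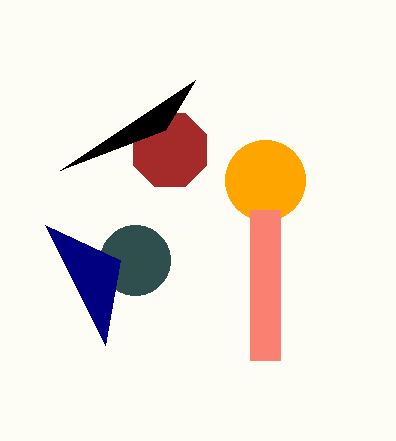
x_1 = 170, y_1 = 150, r_1 = 40, x_2 = 265, y_2 = 180, r_2 = 40, y0_3 = 210, x1_3 = 280, y1_3 = 360, x1_4 = 60, y1_4 = 170, y_5 = 260, x1_6 = 105, y1_6 = 345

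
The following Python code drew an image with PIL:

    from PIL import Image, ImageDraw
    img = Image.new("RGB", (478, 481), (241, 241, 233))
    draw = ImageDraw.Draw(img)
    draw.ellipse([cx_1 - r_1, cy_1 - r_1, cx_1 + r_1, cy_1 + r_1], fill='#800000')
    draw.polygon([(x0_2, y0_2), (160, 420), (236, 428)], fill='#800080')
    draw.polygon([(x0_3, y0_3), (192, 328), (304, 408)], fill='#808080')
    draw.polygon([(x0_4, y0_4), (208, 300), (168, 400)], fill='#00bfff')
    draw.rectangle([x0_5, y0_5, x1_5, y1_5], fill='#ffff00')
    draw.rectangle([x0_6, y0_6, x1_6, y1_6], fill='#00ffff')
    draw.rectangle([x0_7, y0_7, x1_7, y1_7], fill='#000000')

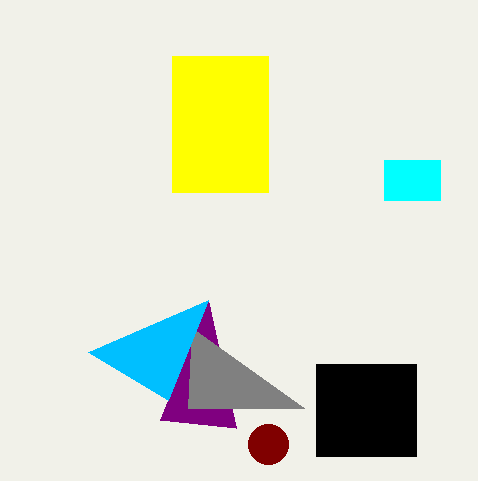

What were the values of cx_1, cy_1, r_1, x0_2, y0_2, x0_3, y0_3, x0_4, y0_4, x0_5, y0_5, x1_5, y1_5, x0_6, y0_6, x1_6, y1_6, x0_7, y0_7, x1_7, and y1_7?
cx_1 = 268, cy_1 = 444, r_1 = 20, x0_2 = 208, y0_2 = 300, x0_3 = 188, y0_3 = 408, x0_4 = 88, y0_4 = 352, x0_5 = 172, y0_5 = 56, x1_5 = 268, y1_5 = 192, x0_6 = 384, y0_6 = 160, x1_6 = 440, y1_6 = 200, x0_7 = 316, y0_7 = 364, x1_7 = 416, y1_7 = 456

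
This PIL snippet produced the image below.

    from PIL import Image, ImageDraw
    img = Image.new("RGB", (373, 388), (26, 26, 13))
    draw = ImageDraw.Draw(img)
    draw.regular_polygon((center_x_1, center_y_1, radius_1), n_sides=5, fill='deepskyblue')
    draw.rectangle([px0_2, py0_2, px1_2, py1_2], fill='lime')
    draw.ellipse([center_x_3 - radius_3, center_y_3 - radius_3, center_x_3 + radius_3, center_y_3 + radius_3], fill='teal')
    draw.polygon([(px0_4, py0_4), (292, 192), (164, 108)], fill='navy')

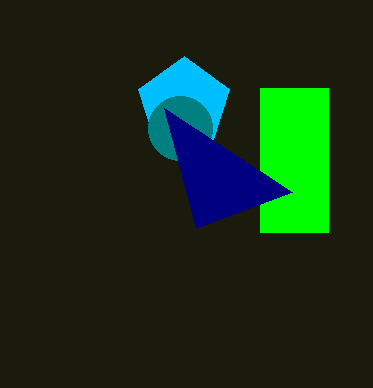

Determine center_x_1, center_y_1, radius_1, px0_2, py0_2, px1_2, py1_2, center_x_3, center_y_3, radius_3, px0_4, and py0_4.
center_x_1 = 184
center_y_1 = 104
radius_1 = 48
px0_2 = 260
py0_2 = 88
px1_2 = 328
py1_2 = 232
center_x_3 = 180
center_y_3 = 128
radius_3 = 32
px0_4 = 196
py0_4 = 228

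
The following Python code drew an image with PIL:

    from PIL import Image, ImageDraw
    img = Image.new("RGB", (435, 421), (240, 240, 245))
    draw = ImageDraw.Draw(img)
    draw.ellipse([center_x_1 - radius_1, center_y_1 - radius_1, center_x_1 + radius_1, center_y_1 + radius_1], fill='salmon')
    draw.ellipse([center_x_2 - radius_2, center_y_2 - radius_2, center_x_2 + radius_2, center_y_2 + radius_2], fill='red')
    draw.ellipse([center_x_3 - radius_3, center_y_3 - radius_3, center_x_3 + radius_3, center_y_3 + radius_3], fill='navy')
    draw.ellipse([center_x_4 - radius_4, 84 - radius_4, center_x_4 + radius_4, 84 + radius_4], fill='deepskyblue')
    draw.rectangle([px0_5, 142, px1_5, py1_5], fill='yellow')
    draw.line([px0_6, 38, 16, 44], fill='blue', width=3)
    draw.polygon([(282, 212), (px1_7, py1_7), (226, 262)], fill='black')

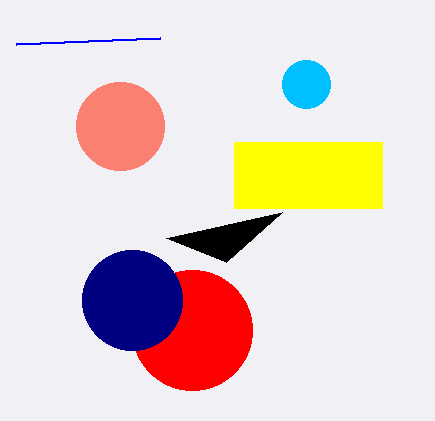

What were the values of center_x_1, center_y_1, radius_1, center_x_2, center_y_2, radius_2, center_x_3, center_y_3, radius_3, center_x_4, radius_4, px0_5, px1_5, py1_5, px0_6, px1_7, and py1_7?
center_x_1 = 120, center_y_1 = 126, radius_1 = 44, center_x_2 = 192, center_y_2 = 330, radius_2 = 60, center_x_3 = 132, center_y_3 = 300, radius_3 = 50, center_x_4 = 306, radius_4 = 24, px0_5 = 234, px1_5 = 382, py1_5 = 208, px0_6 = 160, px1_7 = 166, py1_7 = 238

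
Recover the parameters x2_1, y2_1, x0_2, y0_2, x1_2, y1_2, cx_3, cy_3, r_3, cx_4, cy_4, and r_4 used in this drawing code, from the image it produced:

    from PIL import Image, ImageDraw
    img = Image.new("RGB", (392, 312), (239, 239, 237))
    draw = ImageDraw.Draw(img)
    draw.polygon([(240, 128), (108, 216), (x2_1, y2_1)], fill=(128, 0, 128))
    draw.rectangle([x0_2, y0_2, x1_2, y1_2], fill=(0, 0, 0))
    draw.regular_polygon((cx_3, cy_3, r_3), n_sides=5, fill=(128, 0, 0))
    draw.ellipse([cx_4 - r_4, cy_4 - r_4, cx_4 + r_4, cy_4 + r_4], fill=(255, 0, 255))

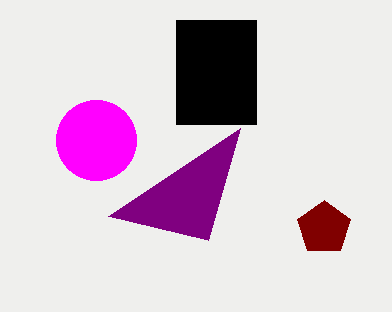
x2_1 = 208
y2_1 = 240
x0_2 = 176
y0_2 = 20
x1_2 = 256
y1_2 = 124
cx_3 = 324
cy_3 = 228
r_3 = 28
cx_4 = 96
cy_4 = 140
r_4 = 40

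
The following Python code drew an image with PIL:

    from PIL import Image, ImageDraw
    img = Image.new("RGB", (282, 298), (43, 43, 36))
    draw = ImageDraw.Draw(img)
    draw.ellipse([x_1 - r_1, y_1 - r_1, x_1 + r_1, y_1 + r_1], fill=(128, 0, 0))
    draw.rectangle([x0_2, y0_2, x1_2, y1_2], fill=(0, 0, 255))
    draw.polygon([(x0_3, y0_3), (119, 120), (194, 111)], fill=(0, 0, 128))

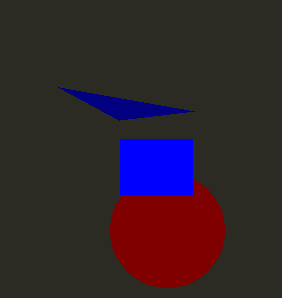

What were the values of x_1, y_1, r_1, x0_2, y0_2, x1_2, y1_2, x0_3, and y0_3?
x_1 = 167; y_1 = 230; r_1 = 57; x0_2 = 120; y0_2 = 139; x1_2 = 192; y1_2 = 194; x0_3 = 58; y0_3 = 87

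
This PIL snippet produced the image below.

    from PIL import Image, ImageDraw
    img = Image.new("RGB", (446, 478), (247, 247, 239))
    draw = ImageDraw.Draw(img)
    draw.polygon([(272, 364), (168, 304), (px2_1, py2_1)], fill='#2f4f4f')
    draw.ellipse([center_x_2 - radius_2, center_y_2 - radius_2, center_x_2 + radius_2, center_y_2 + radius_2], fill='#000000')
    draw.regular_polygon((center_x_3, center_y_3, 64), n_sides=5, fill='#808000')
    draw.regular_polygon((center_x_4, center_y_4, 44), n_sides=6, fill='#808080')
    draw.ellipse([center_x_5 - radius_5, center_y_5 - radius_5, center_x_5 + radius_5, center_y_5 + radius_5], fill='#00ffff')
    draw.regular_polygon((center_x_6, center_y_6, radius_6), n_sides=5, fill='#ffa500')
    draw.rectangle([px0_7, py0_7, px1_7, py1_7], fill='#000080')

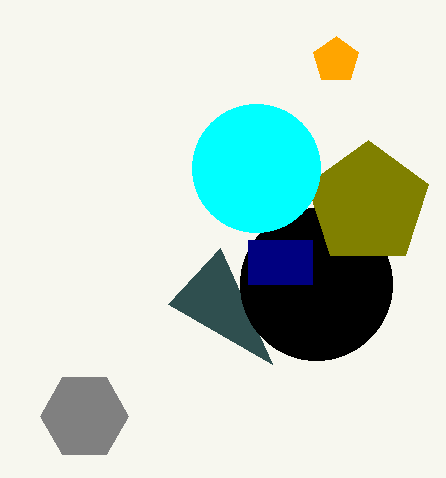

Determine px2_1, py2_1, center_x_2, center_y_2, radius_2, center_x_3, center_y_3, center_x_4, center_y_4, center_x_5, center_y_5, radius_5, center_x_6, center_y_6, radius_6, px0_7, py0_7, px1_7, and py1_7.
px2_1 = 220, py2_1 = 248, center_x_2 = 316, center_y_2 = 284, radius_2 = 76, center_x_3 = 368, center_y_3 = 204, center_x_4 = 84, center_y_4 = 416, center_x_5 = 256, center_y_5 = 168, radius_5 = 64, center_x_6 = 336, center_y_6 = 60, radius_6 = 24, px0_7 = 248, py0_7 = 240, px1_7 = 312, py1_7 = 284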